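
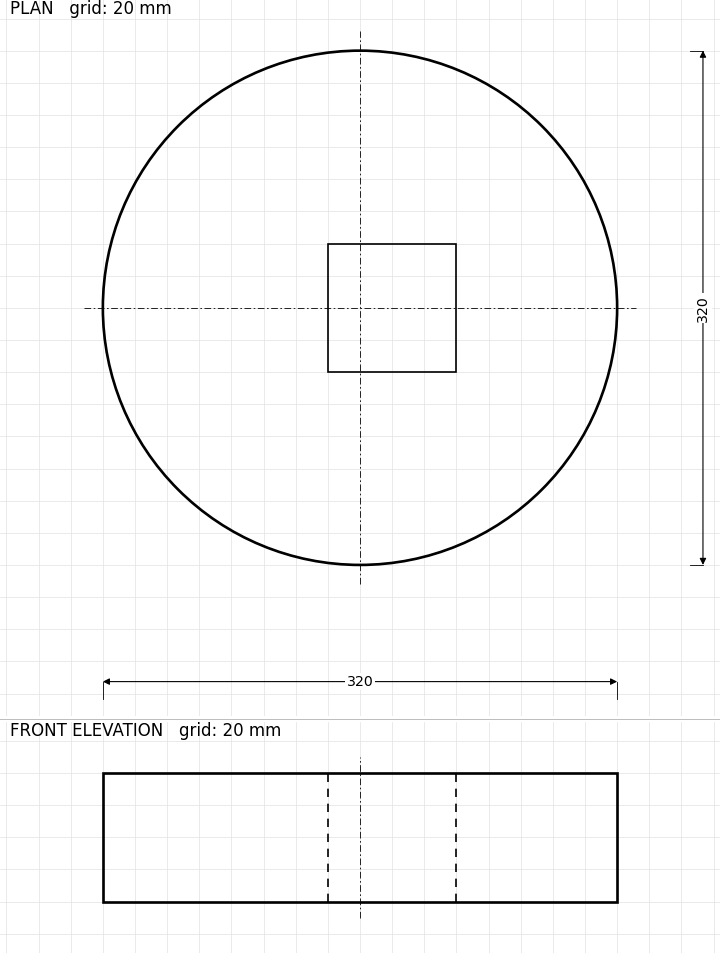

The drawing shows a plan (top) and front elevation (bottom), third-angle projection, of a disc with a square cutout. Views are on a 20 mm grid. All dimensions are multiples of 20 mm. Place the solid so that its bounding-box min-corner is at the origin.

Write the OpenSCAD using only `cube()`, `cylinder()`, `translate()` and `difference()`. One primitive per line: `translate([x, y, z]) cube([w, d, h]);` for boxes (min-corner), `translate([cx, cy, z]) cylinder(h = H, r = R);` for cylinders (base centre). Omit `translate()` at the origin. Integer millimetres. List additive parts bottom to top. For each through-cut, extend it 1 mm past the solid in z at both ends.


difference() {
  translate([160, 160, 0]) cylinder(h = 80, r = 160);
  translate([140, 120, -1]) cube([80, 80, 82]);
}


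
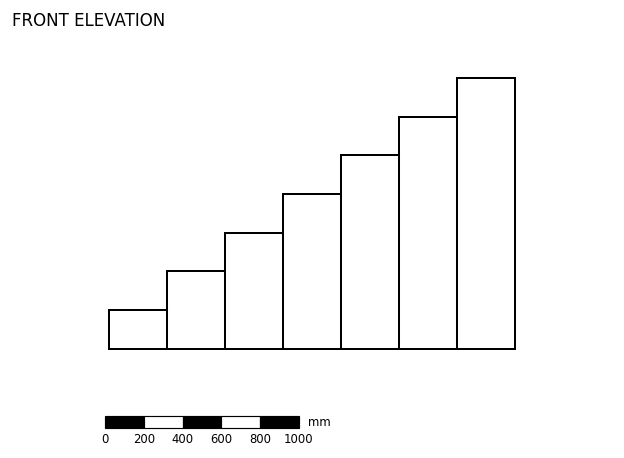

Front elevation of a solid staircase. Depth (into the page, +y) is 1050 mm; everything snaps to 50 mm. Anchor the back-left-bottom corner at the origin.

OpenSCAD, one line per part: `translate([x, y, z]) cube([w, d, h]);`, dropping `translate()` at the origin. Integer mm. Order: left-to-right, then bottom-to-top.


cube([300, 1050, 200]);
translate([300, 0, 0]) cube([300, 1050, 400]);
translate([600, 0, 0]) cube([300, 1050, 600]);
translate([900, 0, 0]) cube([300, 1050, 800]);
translate([1200, 0, 0]) cube([300, 1050, 1000]);
translate([1500, 0, 0]) cube([300, 1050, 1200]);
translate([1800, 0, 0]) cube([300, 1050, 1400]);


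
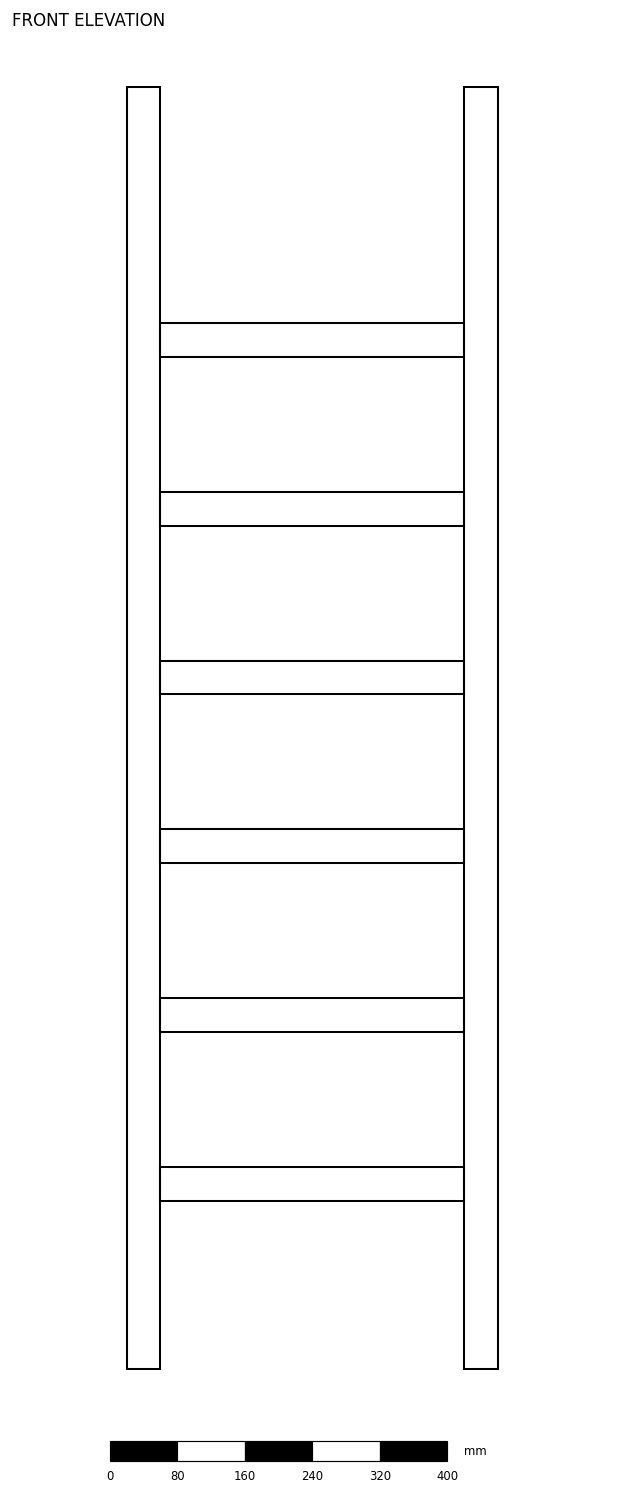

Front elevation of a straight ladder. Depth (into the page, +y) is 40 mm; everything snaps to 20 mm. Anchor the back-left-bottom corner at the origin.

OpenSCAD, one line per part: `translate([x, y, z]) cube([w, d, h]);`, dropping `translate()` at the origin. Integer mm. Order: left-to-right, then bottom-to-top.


cube([40, 40, 1520]);
translate([40, 0, 200]) cube([360, 40, 40]);
translate([40, 0, 400]) cube([360, 40, 40]);
translate([40, 0, 600]) cube([360, 40, 40]);
translate([40, 0, 800]) cube([360, 40, 40]);
translate([40, 0, 1000]) cube([360, 40, 40]);
translate([40, 0, 1200]) cube([360, 40, 40]);
translate([400, 0, 0]) cube([40, 40, 1520]);


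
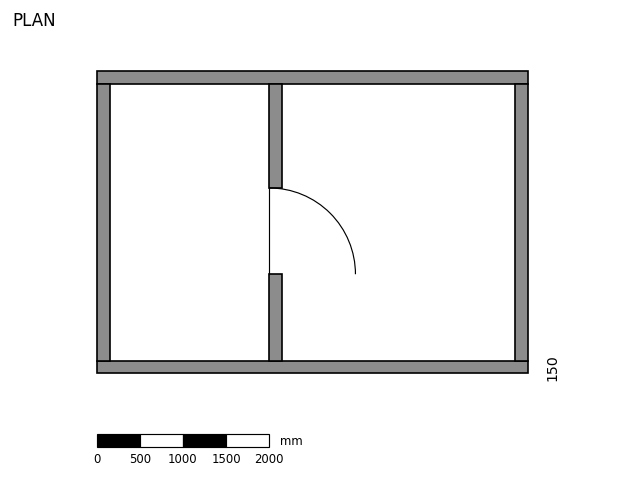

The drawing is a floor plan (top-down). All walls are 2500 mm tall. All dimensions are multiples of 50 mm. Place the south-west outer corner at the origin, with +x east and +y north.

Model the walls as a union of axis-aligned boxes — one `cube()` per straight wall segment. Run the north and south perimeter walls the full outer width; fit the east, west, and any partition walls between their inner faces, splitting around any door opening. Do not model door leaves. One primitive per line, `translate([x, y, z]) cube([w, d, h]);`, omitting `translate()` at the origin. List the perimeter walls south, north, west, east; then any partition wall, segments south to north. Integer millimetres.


cube([5000, 150, 2500]);
translate([0, 3350, 0]) cube([5000, 150, 2500]);
translate([0, 150, 0]) cube([150, 3200, 2500]);
translate([4850, 150, 0]) cube([150, 3200, 2500]);
translate([2000, 150, 0]) cube([150, 1000, 2500]);
translate([2000, 2150, 0]) cube([150, 1200, 2500]);


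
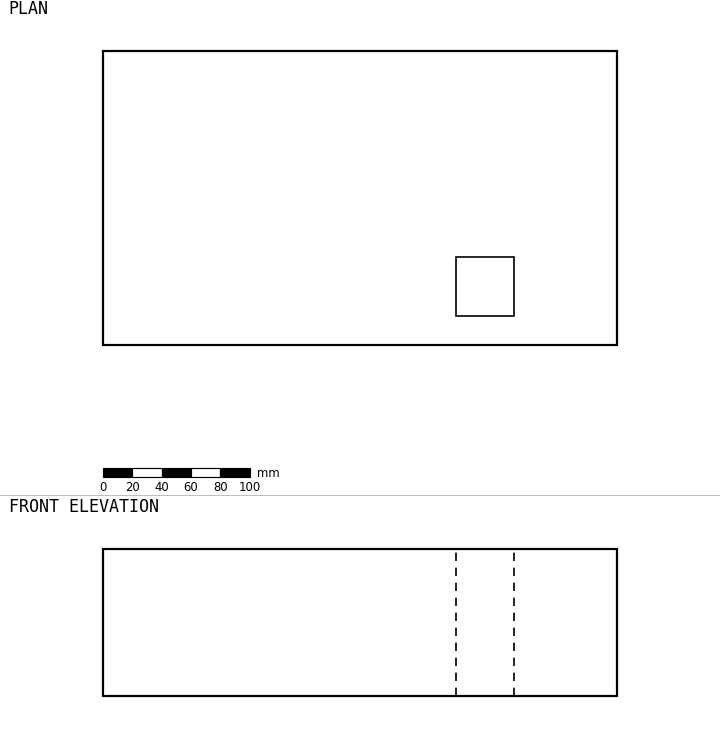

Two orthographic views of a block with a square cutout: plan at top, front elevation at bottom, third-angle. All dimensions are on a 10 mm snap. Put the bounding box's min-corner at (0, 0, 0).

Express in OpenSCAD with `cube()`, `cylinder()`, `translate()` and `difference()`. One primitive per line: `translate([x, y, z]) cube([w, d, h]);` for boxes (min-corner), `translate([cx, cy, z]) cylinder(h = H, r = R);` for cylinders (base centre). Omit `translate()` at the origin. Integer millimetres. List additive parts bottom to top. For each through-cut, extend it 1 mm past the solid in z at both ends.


difference() {
  cube([350, 200, 100]);
  translate([240, 20, -1]) cube([40, 40, 102]);
}


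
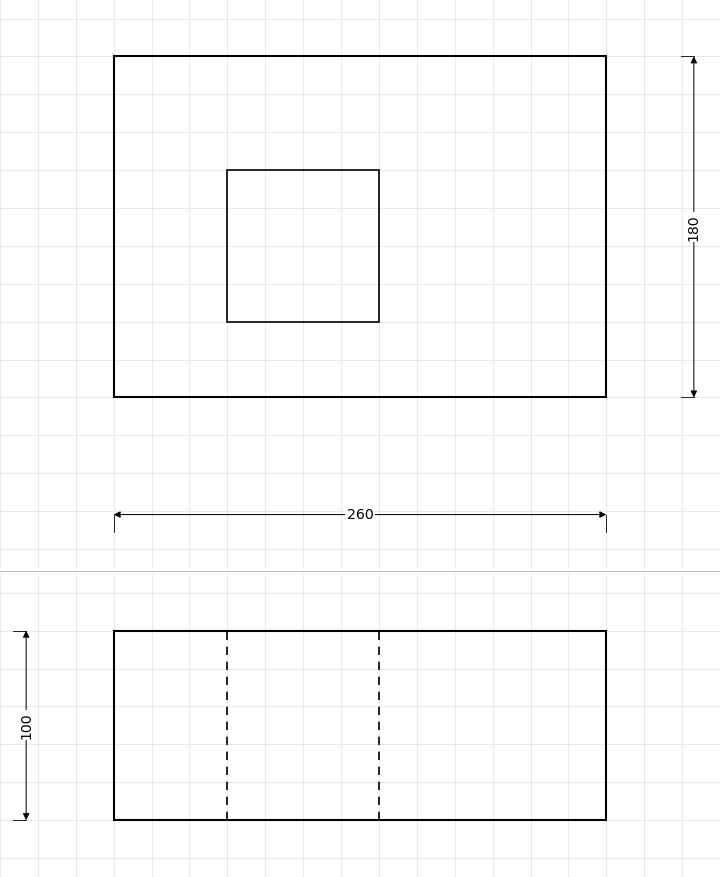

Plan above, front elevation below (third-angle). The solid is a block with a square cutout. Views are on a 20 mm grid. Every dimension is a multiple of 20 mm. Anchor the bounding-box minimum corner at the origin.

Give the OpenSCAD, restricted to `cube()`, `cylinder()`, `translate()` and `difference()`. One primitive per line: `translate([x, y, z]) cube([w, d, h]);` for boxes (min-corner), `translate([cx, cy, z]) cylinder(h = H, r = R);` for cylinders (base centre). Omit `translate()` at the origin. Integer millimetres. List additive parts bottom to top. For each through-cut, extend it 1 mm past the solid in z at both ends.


difference() {
  cube([260, 180, 100]);
  translate([60, 40, -1]) cube([80, 80, 102]);
}


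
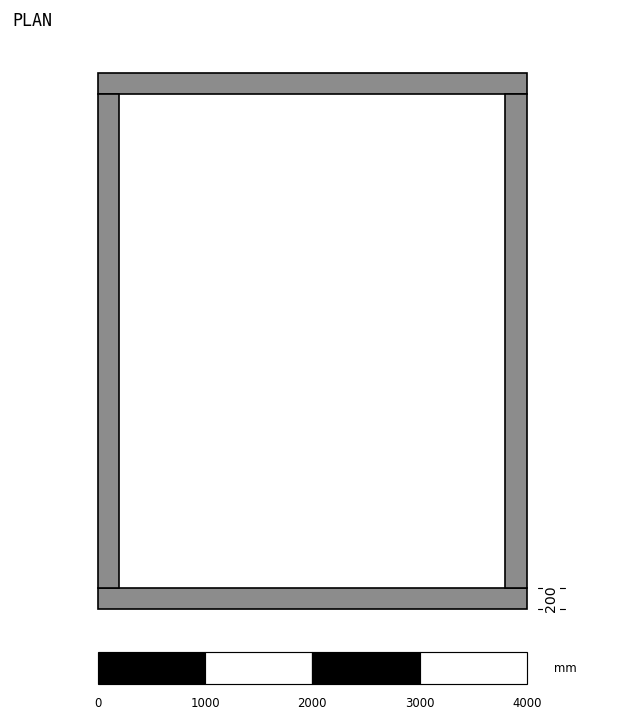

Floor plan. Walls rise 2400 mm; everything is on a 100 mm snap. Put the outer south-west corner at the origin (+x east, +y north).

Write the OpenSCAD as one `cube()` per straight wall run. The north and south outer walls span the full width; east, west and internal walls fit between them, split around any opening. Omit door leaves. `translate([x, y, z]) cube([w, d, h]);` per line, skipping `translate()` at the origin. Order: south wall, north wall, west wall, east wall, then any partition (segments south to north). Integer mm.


cube([4000, 200, 2400]);
translate([0, 4800, 0]) cube([4000, 200, 2400]);
translate([0, 200, 0]) cube([200, 4600, 2400]);
translate([3800, 200, 0]) cube([200, 4600, 2400]);


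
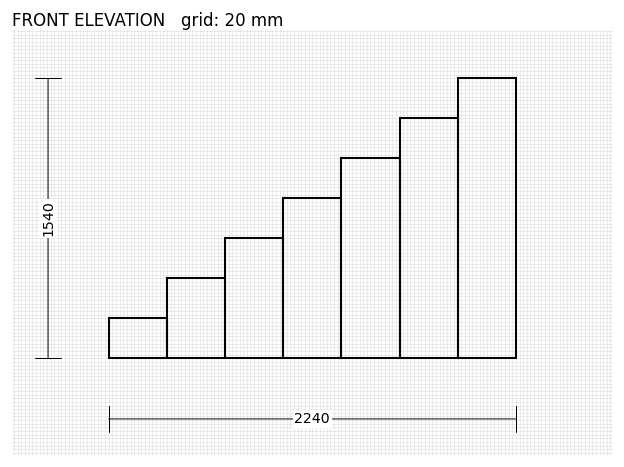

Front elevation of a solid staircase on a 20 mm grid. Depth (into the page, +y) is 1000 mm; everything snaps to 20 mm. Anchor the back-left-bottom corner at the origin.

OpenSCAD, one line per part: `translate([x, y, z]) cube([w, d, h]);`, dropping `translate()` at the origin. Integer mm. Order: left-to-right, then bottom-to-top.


cube([320, 1000, 220]);
translate([320, 0, 0]) cube([320, 1000, 440]);
translate([640, 0, 0]) cube([320, 1000, 660]);
translate([960, 0, 0]) cube([320, 1000, 880]);
translate([1280, 0, 0]) cube([320, 1000, 1100]);
translate([1600, 0, 0]) cube([320, 1000, 1320]);
translate([1920, 0, 0]) cube([320, 1000, 1540]);


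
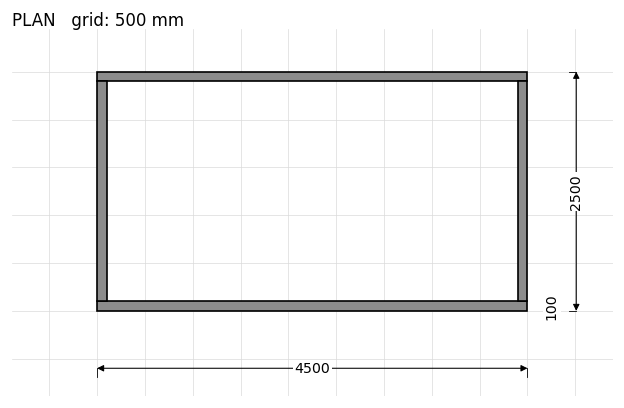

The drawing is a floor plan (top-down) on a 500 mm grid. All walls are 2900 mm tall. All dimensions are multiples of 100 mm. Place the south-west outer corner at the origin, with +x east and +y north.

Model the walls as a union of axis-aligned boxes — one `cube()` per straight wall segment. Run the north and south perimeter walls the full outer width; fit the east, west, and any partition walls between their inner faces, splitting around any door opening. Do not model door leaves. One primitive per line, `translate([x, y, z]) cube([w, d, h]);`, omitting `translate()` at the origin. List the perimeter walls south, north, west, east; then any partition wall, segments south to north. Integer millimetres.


cube([4500, 100, 2900]);
translate([0, 2400, 0]) cube([4500, 100, 2900]);
translate([0, 100, 0]) cube([100, 2300, 2900]);
translate([4400, 100, 0]) cube([100, 2300, 2900]);


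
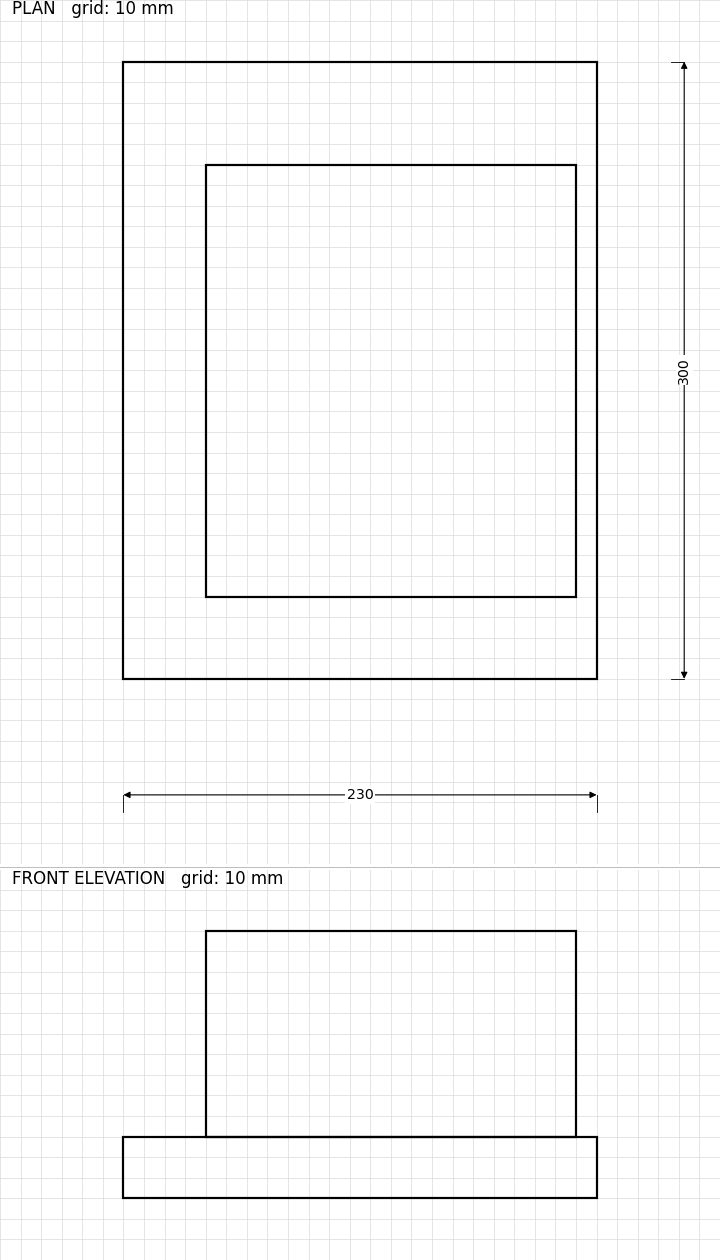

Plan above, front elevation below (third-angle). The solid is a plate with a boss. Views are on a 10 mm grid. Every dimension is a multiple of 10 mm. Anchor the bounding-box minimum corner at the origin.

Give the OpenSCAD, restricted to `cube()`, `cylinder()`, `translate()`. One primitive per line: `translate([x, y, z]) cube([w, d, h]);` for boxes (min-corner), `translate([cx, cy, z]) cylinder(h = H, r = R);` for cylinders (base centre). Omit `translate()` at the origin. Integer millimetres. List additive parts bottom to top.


cube([230, 300, 30]);
translate([40, 40, 30]) cube([180, 210, 100]);


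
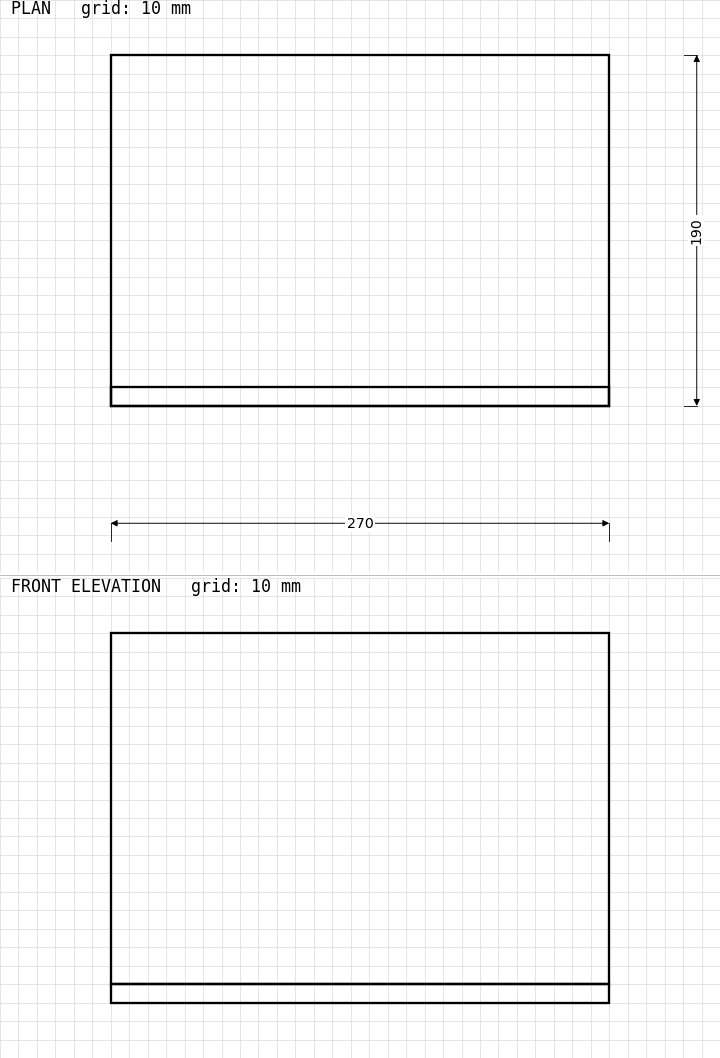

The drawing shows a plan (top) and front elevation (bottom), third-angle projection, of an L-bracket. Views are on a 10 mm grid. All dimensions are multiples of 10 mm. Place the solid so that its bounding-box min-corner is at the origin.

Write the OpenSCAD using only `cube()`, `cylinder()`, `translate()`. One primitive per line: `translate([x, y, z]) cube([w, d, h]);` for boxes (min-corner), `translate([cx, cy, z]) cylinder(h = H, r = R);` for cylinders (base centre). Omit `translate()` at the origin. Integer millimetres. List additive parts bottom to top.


cube([270, 190, 10]);
translate([0, 0, 10]) cube([270, 10, 190]);


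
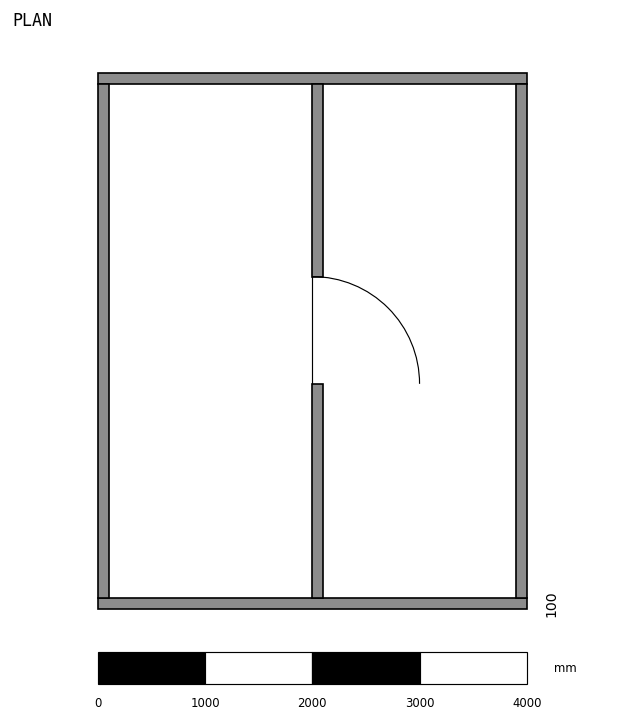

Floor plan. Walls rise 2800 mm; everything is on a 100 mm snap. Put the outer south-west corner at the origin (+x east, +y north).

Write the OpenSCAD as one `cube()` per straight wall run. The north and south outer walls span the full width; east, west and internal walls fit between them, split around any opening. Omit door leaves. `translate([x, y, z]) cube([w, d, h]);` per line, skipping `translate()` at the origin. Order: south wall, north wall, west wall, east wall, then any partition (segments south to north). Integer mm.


cube([4000, 100, 2800]);
translate([0, 4900, 0]) cube([4000, 100, 2800]);
translate([0, 100, 0]) cube([100, 4800, 2800]);
translate([3900, 100, 0]) cube([100, 4800, 2800]);
translate([2000, 100, 0]) cube([100, 2000, 2800]);
translate([2000, 3100, 0]) cube([100, 1800, 2800]);


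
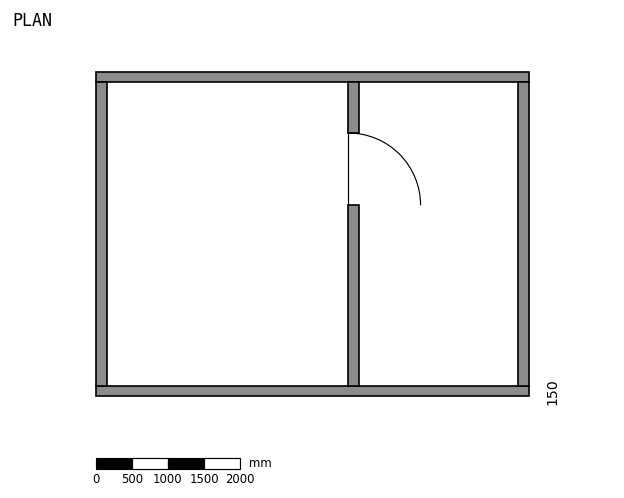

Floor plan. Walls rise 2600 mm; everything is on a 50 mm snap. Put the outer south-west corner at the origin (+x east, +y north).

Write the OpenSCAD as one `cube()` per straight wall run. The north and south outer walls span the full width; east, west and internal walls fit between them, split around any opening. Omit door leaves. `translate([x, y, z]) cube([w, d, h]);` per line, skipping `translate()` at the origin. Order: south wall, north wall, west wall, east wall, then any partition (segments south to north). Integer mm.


cube([6000, 150, 2600]);
translate([0, 4350, 0]) cube([6000, 150, 2600]);
translate([0, 150, 0]) cube([150, 4200, 2600]);
translate([5850, 150, 0]) cube([150, 4200, 2600]);
translate([3500, 150, 0]) cube([150, 2500, 2600]);
translate([3500, 3650, 0]) cube([150, 700, 2600]);


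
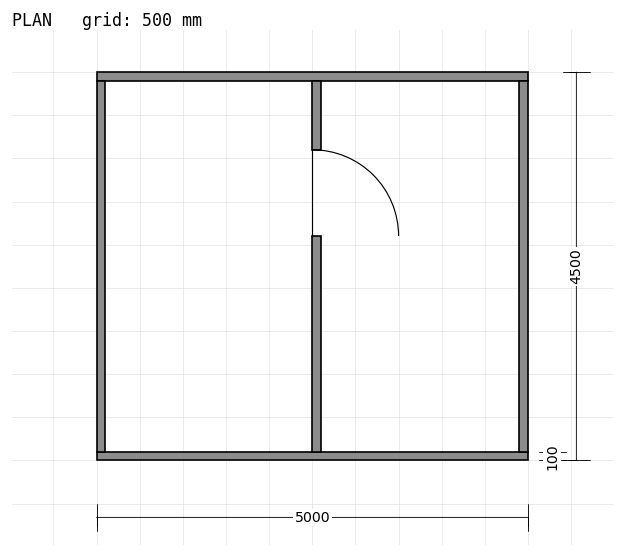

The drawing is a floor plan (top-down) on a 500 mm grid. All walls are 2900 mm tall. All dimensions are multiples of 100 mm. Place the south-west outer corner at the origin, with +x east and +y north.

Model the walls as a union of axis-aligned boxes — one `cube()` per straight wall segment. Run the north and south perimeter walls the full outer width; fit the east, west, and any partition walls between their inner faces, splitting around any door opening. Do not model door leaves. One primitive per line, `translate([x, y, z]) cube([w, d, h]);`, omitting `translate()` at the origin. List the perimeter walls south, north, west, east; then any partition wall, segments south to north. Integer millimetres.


cube([5000, 100, 2900]);
translate([0, 4400, 0]) cube([5000, 100, 2900]);
translate([0, 100, 0]) cube([100, 4300, 2900]);
translate([4900, 100, 0]) cube([100, 4300, 2900]);
translate([2500, 100, 0]) cube([100, 2500, 2900]);
translate([2500, 3600, 0]) cube([100, 800, 2900]);


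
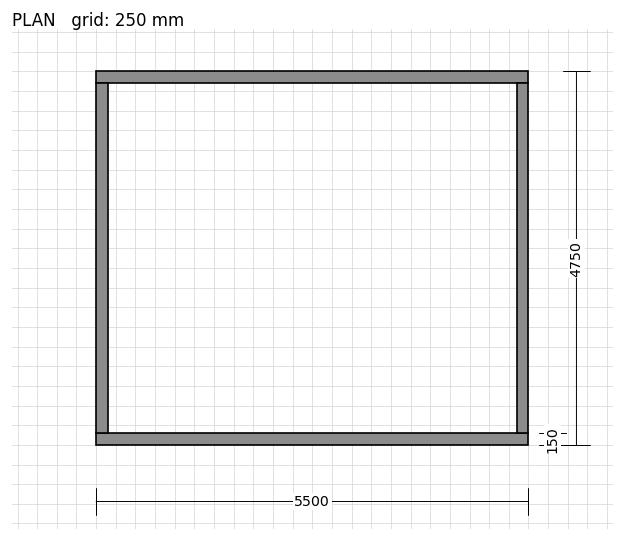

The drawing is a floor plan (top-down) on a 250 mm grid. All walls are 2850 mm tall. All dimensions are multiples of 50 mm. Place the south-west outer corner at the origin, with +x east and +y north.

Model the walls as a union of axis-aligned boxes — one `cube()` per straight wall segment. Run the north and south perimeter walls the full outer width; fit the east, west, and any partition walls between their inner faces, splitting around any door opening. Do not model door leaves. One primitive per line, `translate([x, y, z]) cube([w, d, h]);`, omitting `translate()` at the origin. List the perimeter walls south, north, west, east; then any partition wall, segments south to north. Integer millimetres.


cube([5500, 150, 2850]);
translate([0, 4600, 0]) cube([5500, 150, 2850]);
translate([0, 150, 0]) cube([150, 4450, 2850]);
translate([5350, 150, 0]) cube([150, 4450, 2850]);


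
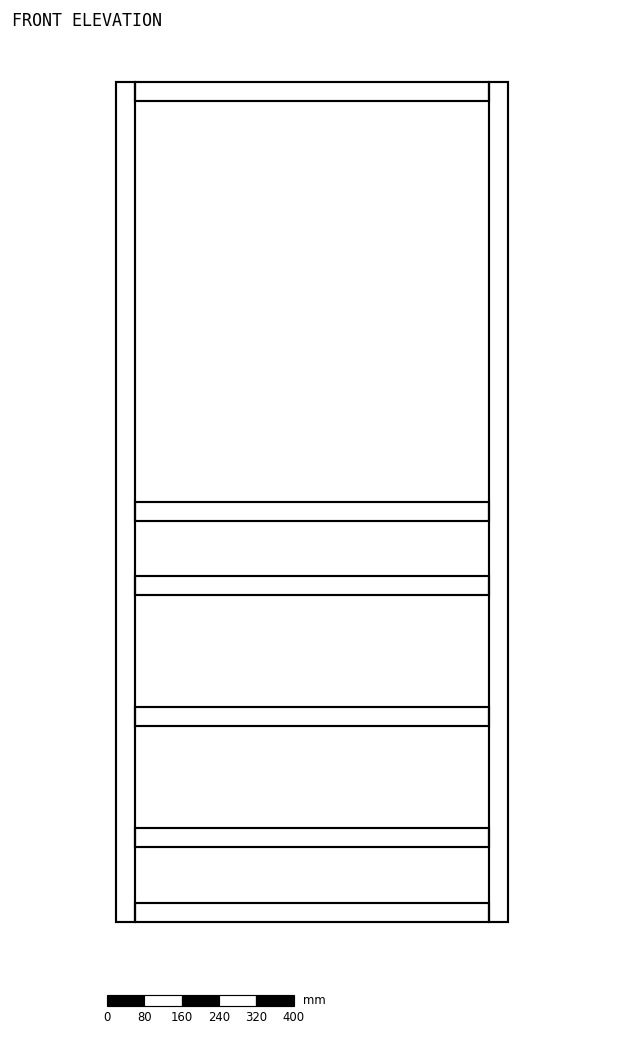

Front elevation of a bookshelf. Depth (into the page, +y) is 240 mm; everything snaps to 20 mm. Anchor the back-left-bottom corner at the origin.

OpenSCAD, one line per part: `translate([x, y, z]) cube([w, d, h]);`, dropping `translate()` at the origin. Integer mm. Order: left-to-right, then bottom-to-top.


cube([40, 240, 1800]);
translate([40, 0, 0]) cube([760, 240, 40]);
translate([40, 0, 160]) cube([760, 240, 40]);
translate([40, 0, 420]) cube([760, 240, 40]);
translate([40, 0, 700]) cube([760, 240, 40]);
translate([40, 0, 860]) cube([760, 240, 40]);
translate([40, 0, 1760]) cube([760, 240, 40]);
translate([800, 0, 0]) cube([40, 240, 1800]);


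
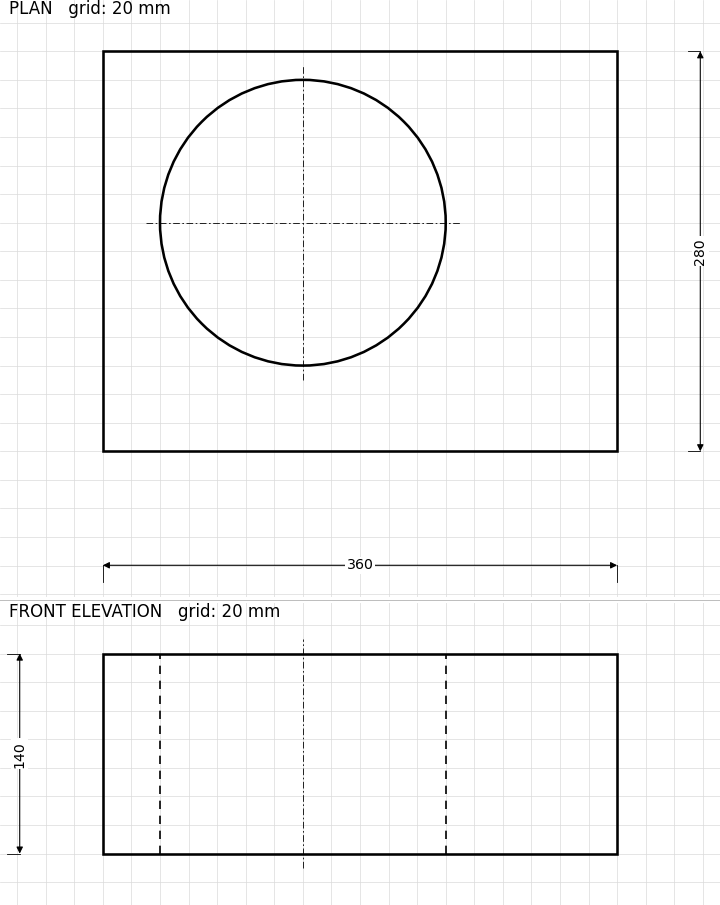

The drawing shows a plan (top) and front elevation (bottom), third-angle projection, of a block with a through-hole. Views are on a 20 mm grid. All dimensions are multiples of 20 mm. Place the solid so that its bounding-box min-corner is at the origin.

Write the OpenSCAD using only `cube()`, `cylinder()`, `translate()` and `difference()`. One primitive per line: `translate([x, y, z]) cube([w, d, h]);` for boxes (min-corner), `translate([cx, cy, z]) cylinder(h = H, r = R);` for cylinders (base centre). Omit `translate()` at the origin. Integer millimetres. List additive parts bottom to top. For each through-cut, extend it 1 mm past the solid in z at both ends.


difference() {
  cube([360, 280, 140]);
  translate([140, 160, -1]) cylinder(h = 142, r = 100);
}


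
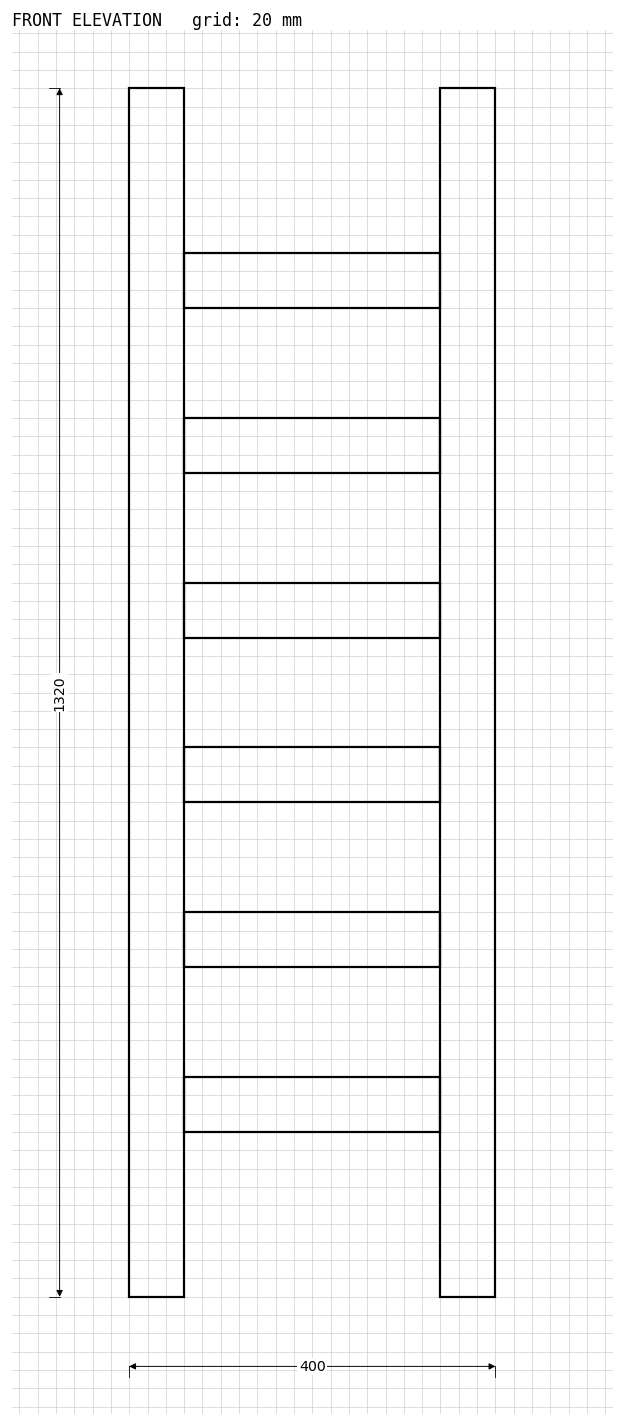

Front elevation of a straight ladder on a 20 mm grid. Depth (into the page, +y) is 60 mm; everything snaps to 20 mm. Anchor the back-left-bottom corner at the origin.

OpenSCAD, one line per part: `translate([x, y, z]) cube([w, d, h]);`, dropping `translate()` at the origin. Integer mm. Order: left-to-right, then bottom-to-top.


cube([60, 60, 1320]);
translate([60, 0, 180]) cube([280, 60, 60]);
translate([60, 0, 360]) cube([280, 60, 60]);
translate([60, 0, 540]) cube([280, 60, 60]);
translate([60, 0, 720]) cube([280, 60, 60]);
translate([60, 0, 900]) cube([280, 60, 60]);
translate([60, 0, 1080]) cube([280, 60, 60]);
translate([340, 0, 0]) cube([60, 60, 1320]);


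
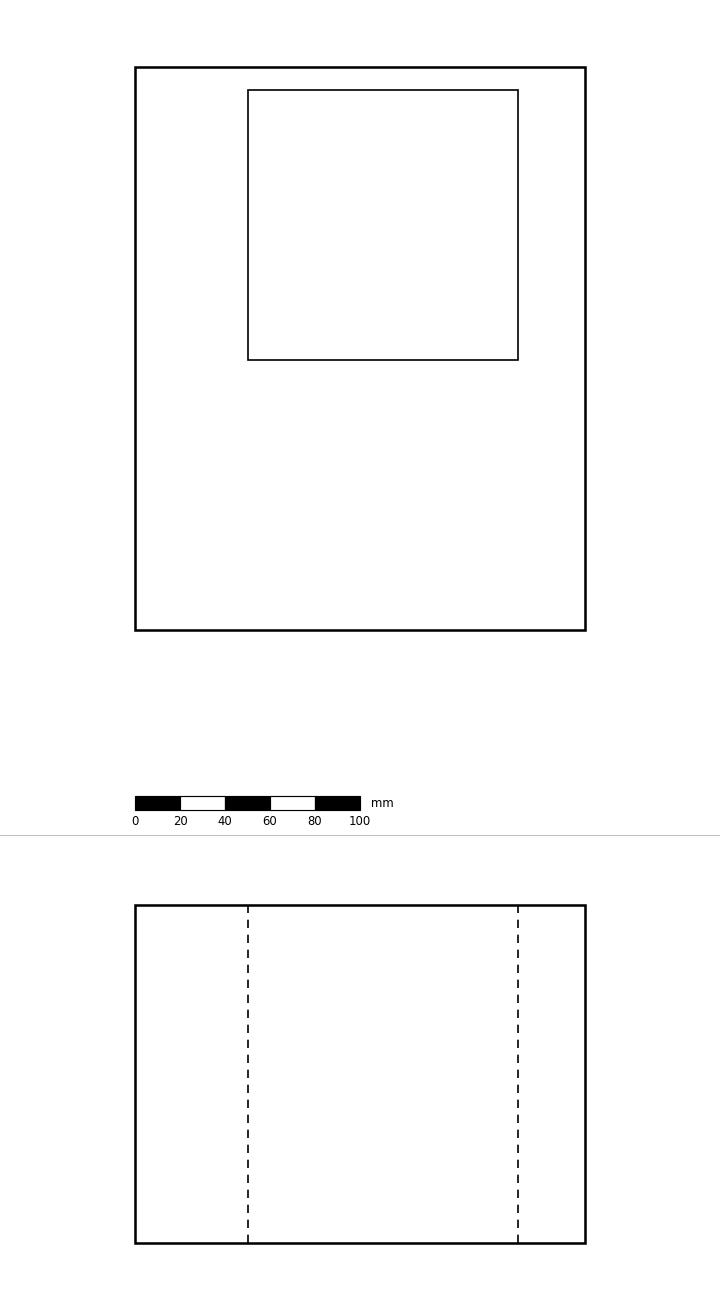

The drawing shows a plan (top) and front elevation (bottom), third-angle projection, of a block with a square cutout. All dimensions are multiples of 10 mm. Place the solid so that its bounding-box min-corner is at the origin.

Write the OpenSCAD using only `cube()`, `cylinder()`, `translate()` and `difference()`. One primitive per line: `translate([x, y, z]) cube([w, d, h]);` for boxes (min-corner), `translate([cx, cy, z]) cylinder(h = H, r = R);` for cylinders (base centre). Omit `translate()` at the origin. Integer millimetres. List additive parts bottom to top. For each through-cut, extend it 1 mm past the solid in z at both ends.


difference() {
  cube([200, 250, 150]);
  translate([50, 120, -1]) cube([120, 120, 152]);
}


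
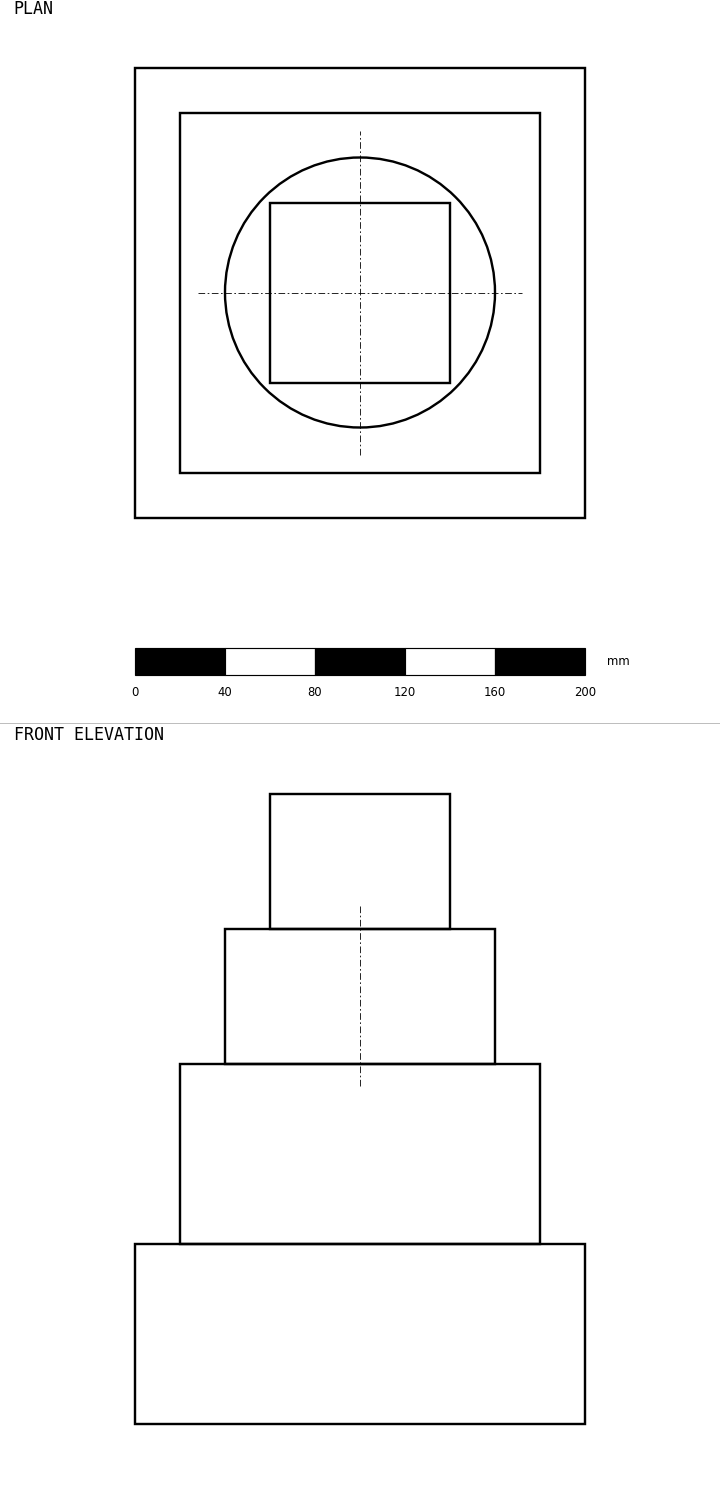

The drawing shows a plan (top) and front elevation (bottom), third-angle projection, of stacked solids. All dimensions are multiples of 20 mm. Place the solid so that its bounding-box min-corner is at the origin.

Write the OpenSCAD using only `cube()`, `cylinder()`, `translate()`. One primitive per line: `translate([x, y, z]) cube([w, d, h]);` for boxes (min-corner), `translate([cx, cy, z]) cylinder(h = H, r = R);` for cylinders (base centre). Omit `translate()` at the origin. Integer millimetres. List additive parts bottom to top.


cube([200, 200, 80]);
translate([20, 20, 80]) cube([160, 160, 80]);
translate([100, 100, 160]) cylinder(h = 60, r = 60);
translate([60, 60, 220]) cube([80, 80, 60]);


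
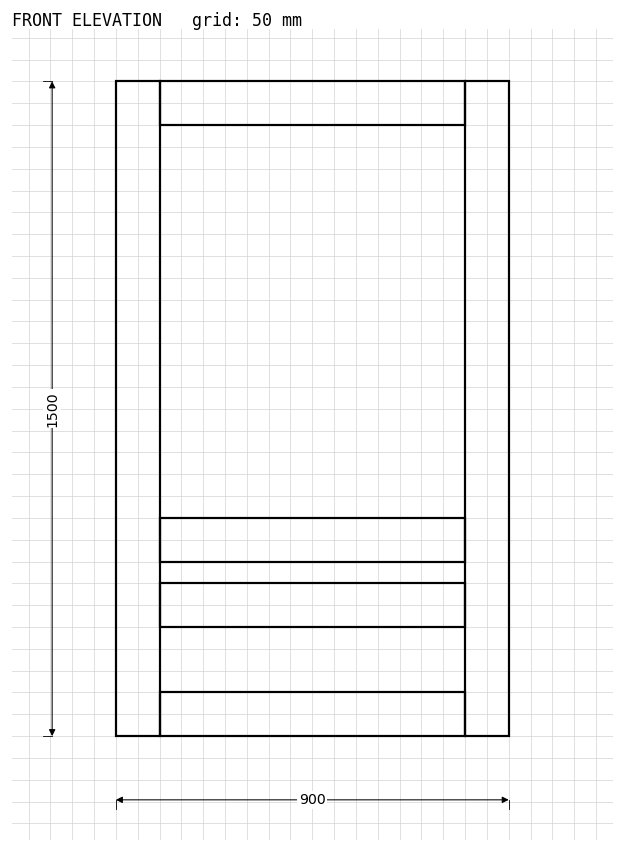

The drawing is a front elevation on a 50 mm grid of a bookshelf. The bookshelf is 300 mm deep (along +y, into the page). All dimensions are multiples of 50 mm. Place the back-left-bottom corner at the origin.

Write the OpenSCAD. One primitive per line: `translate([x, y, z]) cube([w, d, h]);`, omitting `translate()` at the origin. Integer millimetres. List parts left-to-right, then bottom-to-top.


cube([100, 300, 1500]);
translate([100, 0, 0]) cube([700, 300, 100]);
translate([100, 0, 250]) cube([700, 300, 100]);
translate([100, 0, 400]) cube([700, 300, 100]);
translate([100, 0, 1400]) cube([700, 300, 100]);
translate([800, 0, 0]) cube([100, 300, 1500]);


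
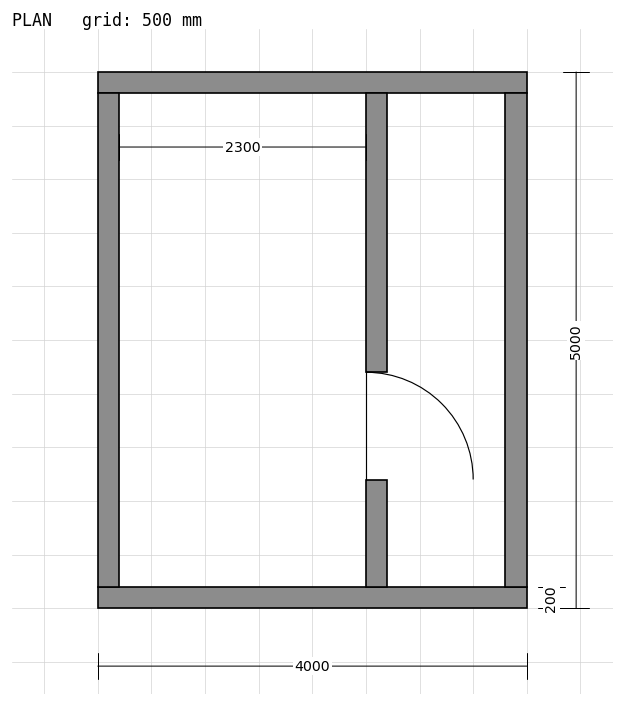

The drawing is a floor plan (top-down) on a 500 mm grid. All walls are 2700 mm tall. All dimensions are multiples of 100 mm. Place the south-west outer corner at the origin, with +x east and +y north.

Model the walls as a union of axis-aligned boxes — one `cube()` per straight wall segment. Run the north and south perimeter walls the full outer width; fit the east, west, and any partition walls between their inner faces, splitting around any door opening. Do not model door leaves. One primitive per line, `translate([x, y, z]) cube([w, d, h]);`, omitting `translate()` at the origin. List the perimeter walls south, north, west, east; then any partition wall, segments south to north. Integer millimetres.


cube([4000, 200, 2700]);
translate([0, 4800, 0]) cube([4000, 200, 2700]);
translate([0, 200, 0]) cube([200, 4600, 2700]);
translate([3800, 200, 0]) cube([200, 4600, 2700]);
translate([2500, 200, 0]) cube([200, 1000, 2700]);
translate([2500, 2200, 0]) cube([200, 2600, 2700]);


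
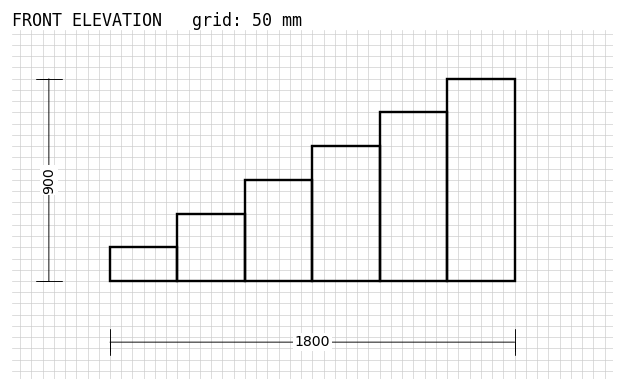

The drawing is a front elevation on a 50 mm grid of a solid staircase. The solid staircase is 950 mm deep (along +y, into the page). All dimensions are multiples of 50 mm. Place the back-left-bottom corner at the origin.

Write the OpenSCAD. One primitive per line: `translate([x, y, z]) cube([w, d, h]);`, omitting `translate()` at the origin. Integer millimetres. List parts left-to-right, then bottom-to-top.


cube([300, 950, 150]);
translate([300, 0, 0]) cube([300, 950, 300]);
translate([600, 0, 0]) cube([300, 950, 450]);
translate([900, 0, 0]) cube([300, 950, 600]);
translate([1200, 0, 0]) cube([300, 950, 750]);
translate([1500, 0, 0]) cube([300, 950, 900]);


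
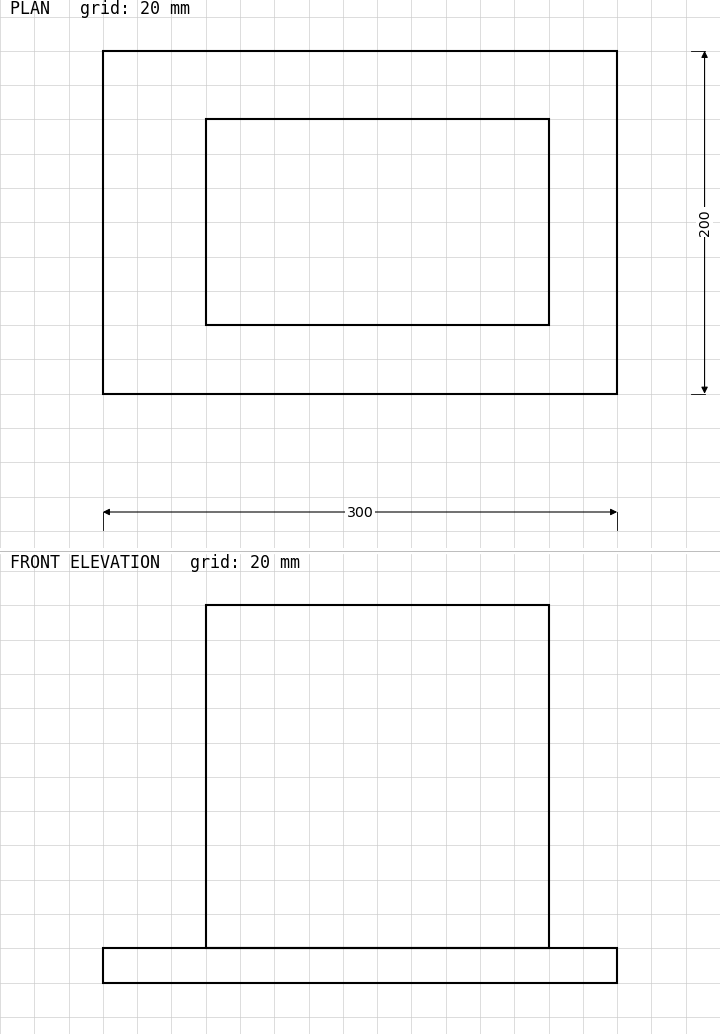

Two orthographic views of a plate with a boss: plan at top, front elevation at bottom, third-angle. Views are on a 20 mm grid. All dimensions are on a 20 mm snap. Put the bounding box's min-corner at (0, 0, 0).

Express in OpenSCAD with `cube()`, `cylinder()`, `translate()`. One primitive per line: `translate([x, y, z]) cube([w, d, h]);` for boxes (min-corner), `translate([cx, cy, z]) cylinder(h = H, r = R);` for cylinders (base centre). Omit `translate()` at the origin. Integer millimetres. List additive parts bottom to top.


cube([300, 200, 20]);
translate([60, 40, 20]) cube([200, 120, 200]);


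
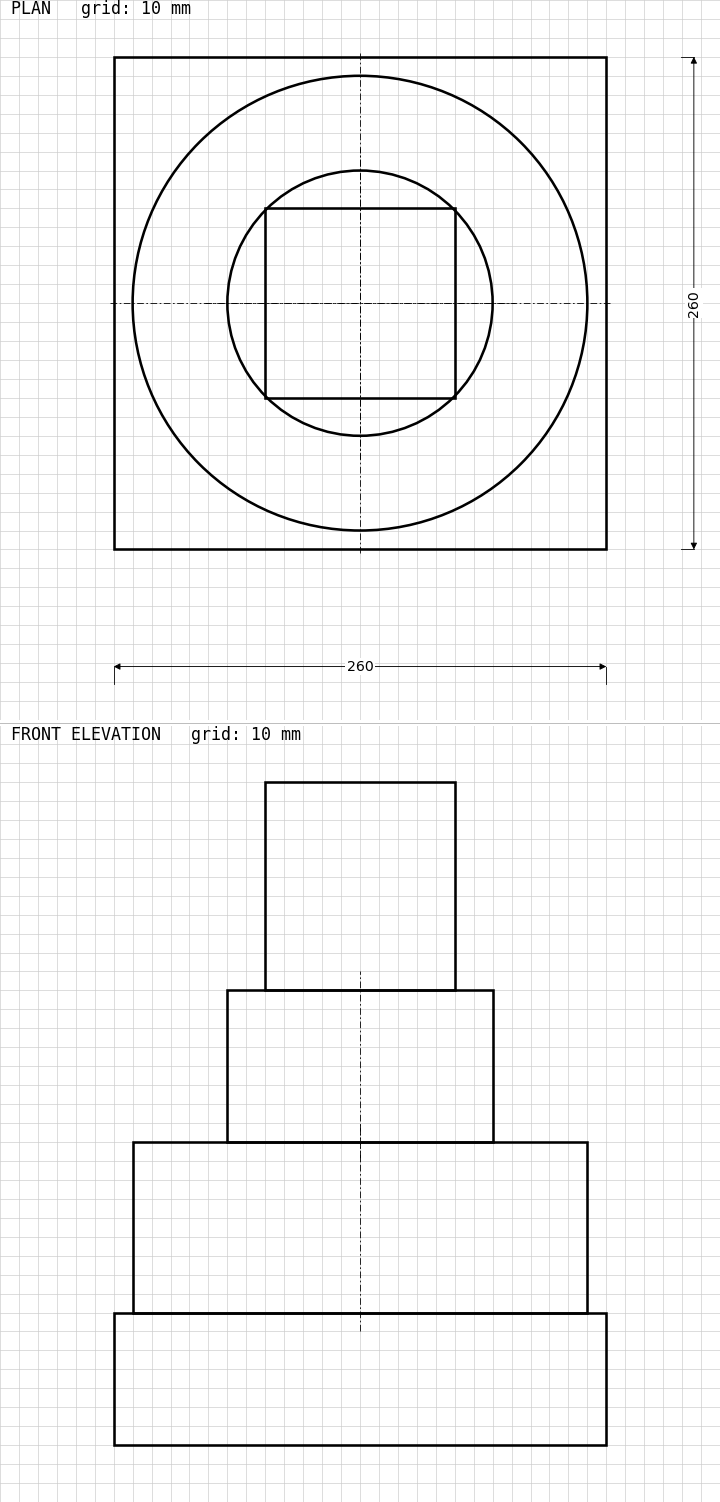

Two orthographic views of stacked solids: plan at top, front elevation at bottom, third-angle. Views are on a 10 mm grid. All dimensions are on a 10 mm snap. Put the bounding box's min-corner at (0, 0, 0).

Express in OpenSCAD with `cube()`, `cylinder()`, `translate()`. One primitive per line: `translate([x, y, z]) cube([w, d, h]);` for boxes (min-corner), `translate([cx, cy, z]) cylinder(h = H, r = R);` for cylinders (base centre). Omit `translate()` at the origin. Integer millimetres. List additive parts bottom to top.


cube([260, 260, 70]);
translate([130, 130, 70]) cylinder(h = 90, r = 120);
translate([130, 130, 160]) cylinder(h = 80, r = 70);
translate([80, 80, 240]) cube([100, 100, 110]);


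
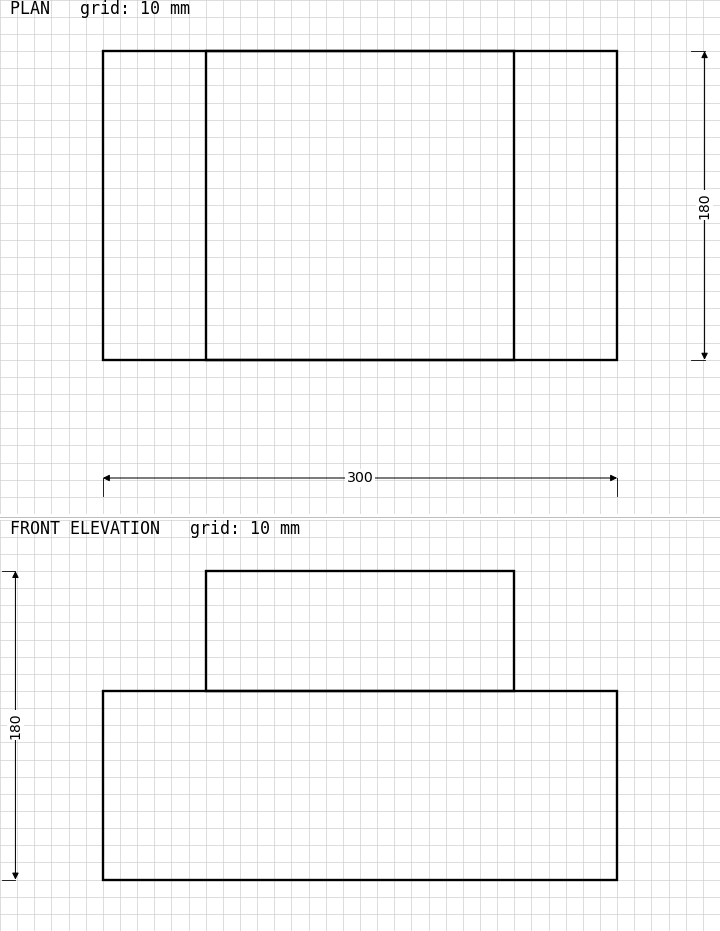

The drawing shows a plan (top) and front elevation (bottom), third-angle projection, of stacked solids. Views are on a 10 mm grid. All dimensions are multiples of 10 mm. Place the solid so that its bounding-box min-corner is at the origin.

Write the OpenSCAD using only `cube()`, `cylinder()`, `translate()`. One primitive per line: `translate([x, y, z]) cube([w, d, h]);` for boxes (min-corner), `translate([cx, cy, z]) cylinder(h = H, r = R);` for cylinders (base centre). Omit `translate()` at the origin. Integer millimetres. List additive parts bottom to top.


cube([300, 180, 110]);
translate([60, 0, 110]) cube([180, 180, 70]);


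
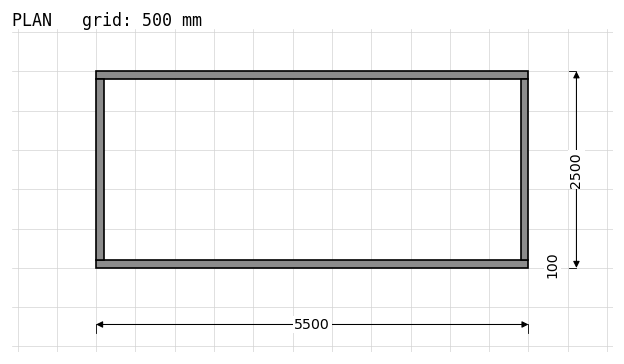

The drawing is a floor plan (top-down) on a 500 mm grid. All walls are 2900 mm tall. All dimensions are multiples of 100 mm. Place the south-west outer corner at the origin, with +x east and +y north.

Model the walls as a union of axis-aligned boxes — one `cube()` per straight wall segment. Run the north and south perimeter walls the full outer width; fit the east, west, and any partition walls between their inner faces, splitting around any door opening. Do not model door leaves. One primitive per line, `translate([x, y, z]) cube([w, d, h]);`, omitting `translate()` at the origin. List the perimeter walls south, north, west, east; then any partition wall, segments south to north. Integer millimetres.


cube([5500, 100, 2900]);
translate([0, 2400, 0]) cube([5500, 100, 2900]);
translate([0, 100, 0]) cube([100, 2300, 2900]);
translate([5400, 100, 0]) cube([100, 2300, 2900]);


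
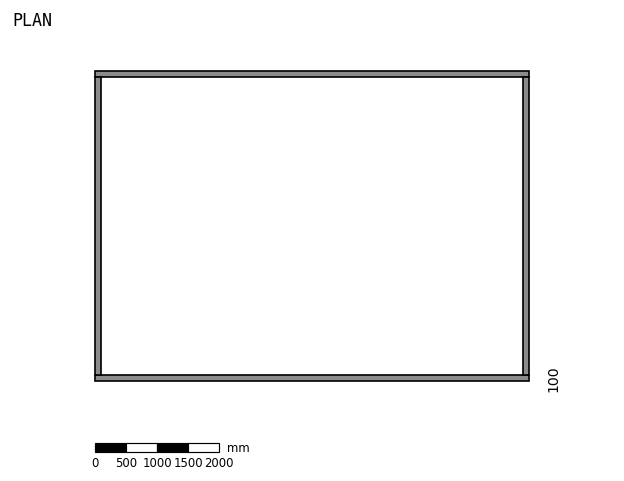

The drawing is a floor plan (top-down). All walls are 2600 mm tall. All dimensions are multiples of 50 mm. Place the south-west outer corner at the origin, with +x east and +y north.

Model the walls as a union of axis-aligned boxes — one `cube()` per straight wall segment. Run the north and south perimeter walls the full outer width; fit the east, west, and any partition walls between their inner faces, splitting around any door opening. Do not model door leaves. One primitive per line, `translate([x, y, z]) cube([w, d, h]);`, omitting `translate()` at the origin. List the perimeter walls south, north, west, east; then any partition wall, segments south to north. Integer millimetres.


cube([7000, 100, 2600]);
translate([0, 4900, 0]) cube([7000, 100, 2600]);
translate([0, 100, 0]) cube([100, 4800, 2600]);
translate([6900, 100, 0]) cube([100, 4800, 2600]);


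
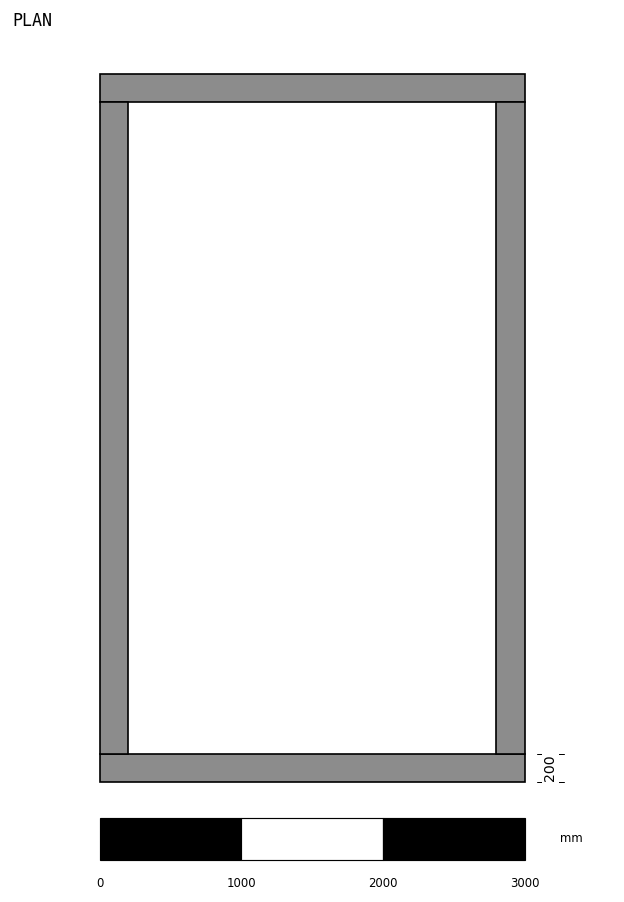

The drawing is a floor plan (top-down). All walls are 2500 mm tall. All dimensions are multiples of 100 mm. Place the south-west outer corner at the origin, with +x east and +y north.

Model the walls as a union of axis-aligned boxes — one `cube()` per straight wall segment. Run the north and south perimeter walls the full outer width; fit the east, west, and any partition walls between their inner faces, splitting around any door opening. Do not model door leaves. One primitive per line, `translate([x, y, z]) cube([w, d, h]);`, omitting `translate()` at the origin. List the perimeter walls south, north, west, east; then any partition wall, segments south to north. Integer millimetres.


cube([3000, 200, 2500]);
translate([0, 4800, 0]) cube([3000, 200, 2500]);
translate([0, 200, 0]) cube([200, 4600, 2500]);
translate([2800, 200, 0]) cube([200, 4600, 2500]);


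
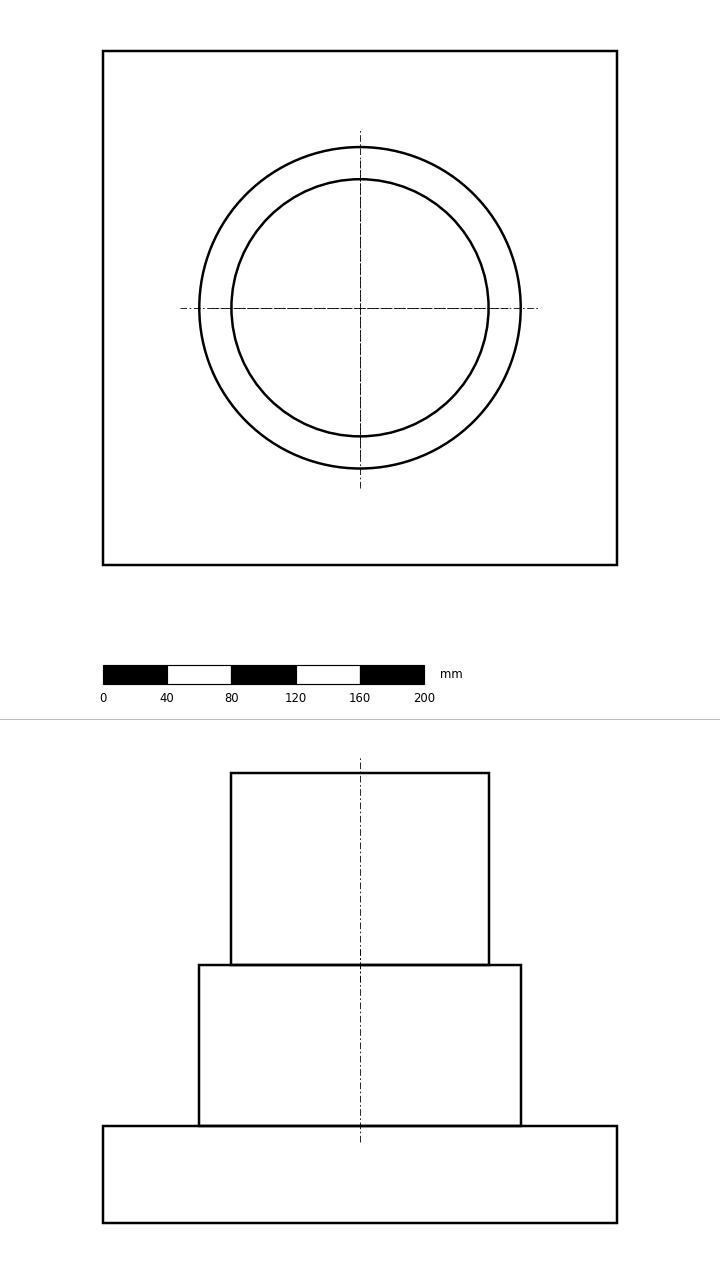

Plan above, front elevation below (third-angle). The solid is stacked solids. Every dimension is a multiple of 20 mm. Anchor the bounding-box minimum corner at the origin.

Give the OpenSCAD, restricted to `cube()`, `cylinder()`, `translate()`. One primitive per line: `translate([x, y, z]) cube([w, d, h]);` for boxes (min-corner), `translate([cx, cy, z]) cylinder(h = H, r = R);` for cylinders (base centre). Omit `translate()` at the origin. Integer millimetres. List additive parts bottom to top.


cube([320, 320, 60]);
translate([160, 160, 60]) cylinder(h = 100, r = 100);
translate([160, 160, 160]) cylinder(h = 120, r = 80);


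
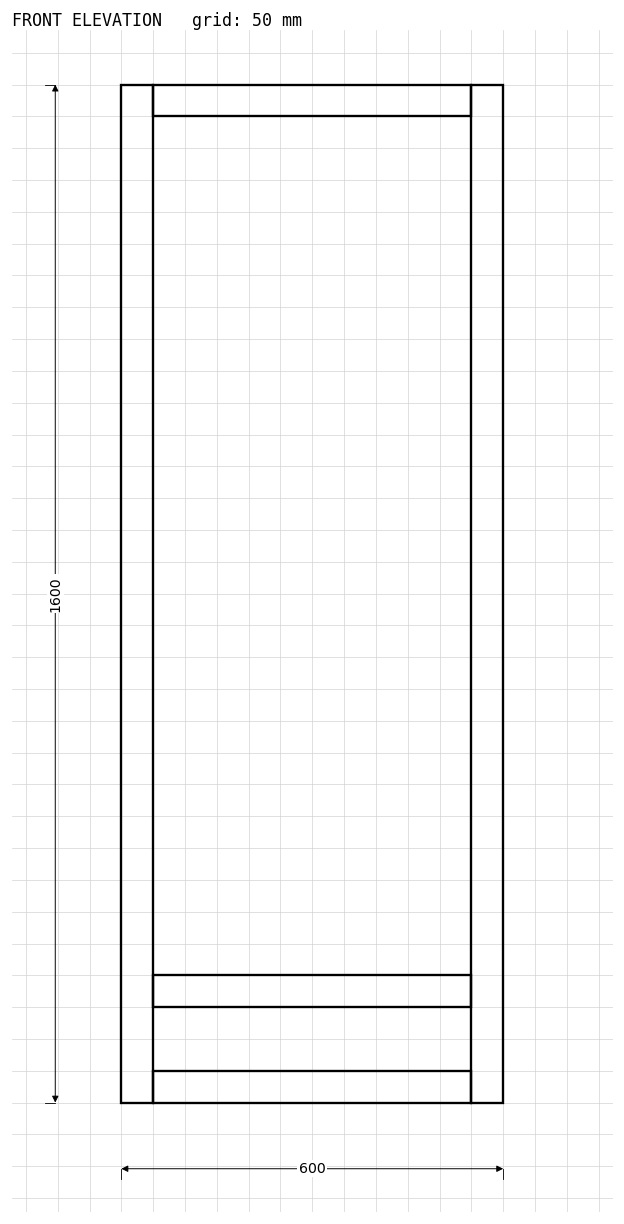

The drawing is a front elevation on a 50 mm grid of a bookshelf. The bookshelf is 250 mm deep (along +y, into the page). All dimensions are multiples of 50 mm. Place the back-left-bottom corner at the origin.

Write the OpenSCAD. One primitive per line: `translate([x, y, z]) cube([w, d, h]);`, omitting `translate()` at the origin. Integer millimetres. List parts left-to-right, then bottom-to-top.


cube([50, 250, 1600]);
translate([50, 0, 0]) cube([500, 250, 50]);
translate([50, 0, 150]) cube([500, 250, 50]);
translate([50, 0, 1550]) cube([500, 250, 50]);
translate([550, 0, 0]) cube([50, 250, 1600]);


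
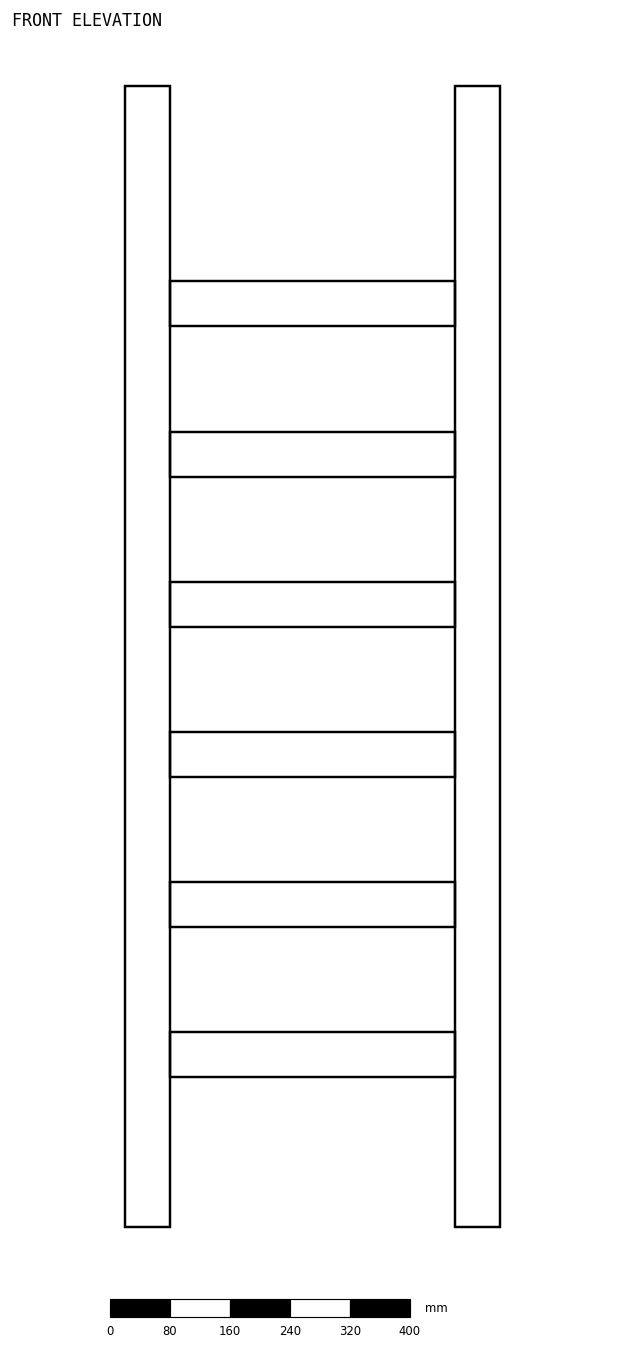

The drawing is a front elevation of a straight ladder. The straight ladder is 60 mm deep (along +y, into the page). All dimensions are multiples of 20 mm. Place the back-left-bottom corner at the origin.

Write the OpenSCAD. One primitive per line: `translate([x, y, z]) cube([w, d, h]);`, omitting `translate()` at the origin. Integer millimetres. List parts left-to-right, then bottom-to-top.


cube([60, 60, 1520]);
translate([60, 0, 200]) cube([380, 60, 60]);
translate([60, 0, 400]) cube([380, 60, 60]);
translate([60, 0, 600]) cube([380, 60, 60]);
translate([60, 0, 800]) cube([380, 60, 60]);
translate([60, 0, 1000]) cube([380, 60, 60]);
translate([60, 0, 1200]) cube([380, 60, 60]);
translate([440, 0, 0]) cube([60, 60, 1520]);


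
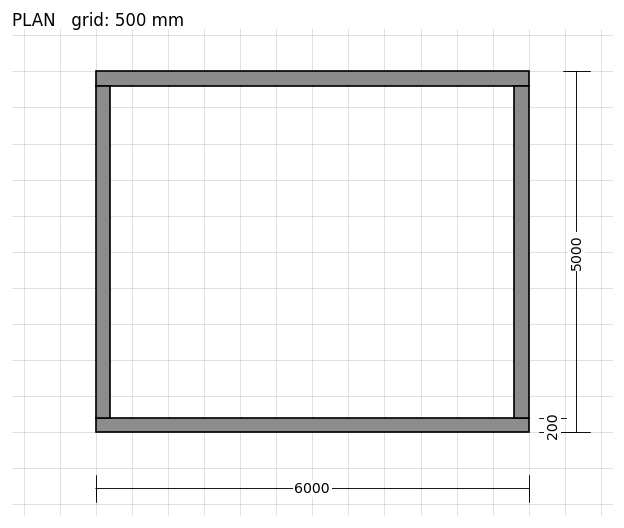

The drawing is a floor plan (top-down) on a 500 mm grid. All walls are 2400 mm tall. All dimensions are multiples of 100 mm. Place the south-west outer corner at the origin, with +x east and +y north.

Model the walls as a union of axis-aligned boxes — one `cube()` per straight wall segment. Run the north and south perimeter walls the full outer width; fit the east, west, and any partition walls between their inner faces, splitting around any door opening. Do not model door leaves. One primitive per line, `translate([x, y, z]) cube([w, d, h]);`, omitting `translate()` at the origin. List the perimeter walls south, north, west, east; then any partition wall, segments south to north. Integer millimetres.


cube([6000, 200, 2400]);
translate([0, 4800, 0]) cube([6000, 200, 2400]);
translate([0, 200, 0]) cube([200, 4600, 2400]);
translate([5800, 200, 0]) cube([200, 4600, 2400]);


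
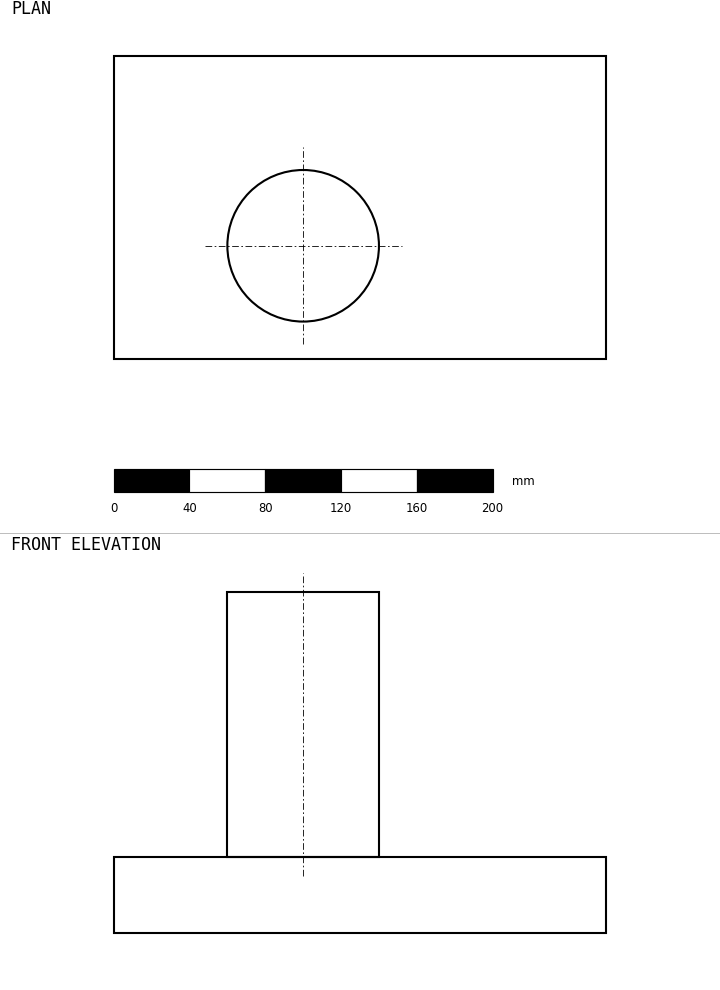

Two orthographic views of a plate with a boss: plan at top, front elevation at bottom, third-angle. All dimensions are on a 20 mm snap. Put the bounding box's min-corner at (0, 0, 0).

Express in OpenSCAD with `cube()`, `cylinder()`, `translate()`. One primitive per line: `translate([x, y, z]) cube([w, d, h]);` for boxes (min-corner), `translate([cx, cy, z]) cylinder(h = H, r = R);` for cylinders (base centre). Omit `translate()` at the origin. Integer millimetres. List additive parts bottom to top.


cube([260, 160, 40]);
translate([100, 60, 40]) cylinder(h = 140, r = 40);


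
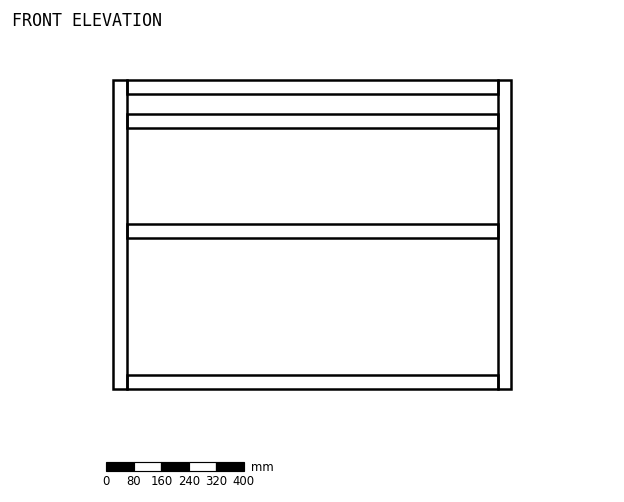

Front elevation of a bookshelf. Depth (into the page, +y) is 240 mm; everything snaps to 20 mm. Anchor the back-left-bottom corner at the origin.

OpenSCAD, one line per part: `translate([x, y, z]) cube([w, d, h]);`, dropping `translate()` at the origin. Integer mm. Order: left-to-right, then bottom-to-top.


cube([40, 240, 900]);
translate([40, 0, 0]) cube([1080, 240, 40]);
translate([40, 0, 440]) cube([1080, 240, 40]);
translate([40, 0, 760]) cube([1080, 240, 40]);
translate([40, 0, 860]) cube([1080, 240, 40]);
translate([1120, 0, 0]) cube([40, 240, 900]);


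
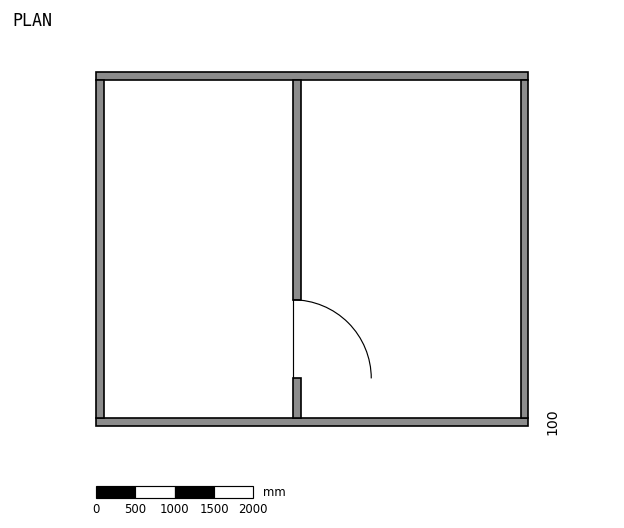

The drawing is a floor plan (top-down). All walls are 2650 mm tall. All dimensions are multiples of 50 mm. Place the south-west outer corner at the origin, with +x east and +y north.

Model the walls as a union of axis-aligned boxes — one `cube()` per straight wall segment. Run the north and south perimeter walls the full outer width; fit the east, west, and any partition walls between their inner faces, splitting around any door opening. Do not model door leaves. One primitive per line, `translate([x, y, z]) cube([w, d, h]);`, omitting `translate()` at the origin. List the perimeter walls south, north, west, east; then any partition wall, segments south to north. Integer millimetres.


cube([5500, 100, 2650]);
translate([0, 4400, 0]) cube([5500, 100, 2650]);
translate([0, 100, 0]) cube([100, 4300, 2650]);
translate([5400, 100, 0]) cube([100, 4300, 2650]);
translate([2500, 100, 0]) cube([100, 500, 2650]);
translate([2500, 1600, 0]) cube([100, 2800, 2650]);


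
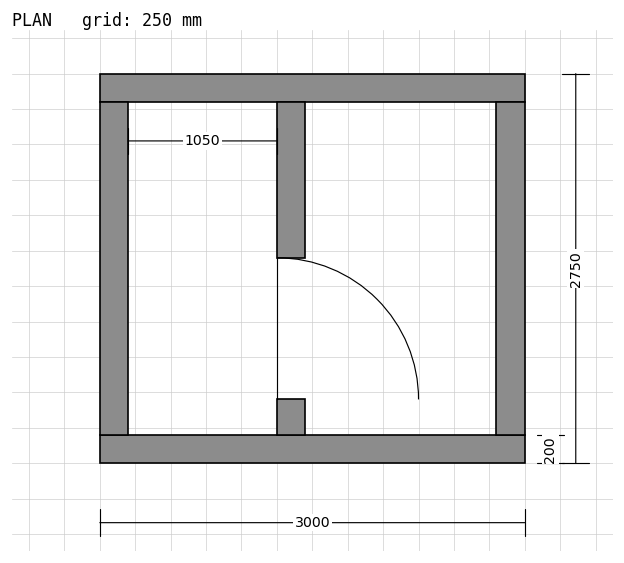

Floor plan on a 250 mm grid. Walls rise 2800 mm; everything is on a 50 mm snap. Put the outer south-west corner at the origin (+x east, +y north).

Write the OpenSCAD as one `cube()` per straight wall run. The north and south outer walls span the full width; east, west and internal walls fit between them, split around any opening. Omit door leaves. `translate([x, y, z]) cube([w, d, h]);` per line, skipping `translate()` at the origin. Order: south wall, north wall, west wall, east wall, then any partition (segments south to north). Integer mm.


cube([3000, 200, 2800]);
translate([0, 2550, 0]) cube([3000, 200, 2800]);
translate([0, 200, 0]) cube([200, 2350, 2800]);
translate([2800, 200, 0]) cube([200, 2350, 2800]);
translate([1250, 200, 0]) cube([200, 250, 2800]);
translate([1250, 1450, 0]) cube([200, 1100, 2800]);
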